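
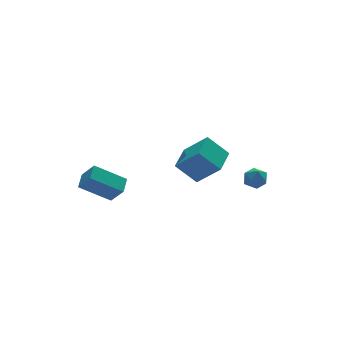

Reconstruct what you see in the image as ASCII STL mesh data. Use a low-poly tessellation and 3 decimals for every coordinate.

solid 
facet normal -0.572 -0.758 -0.313
outer loop
vertex -2.972 2.828 -2.691
vertex -4.51 3.531 -1.586
vertex -3.36 3.528 -3.677
endloop
endfacet
facet normal 0.761 -0.349 -0.547
outer loop
vertex -2.77 4.309 -3.354
vertex -2.972 2.828 -2.691
vertex -3.36 3.528 -3.677
endloop
endfacet
facet normal -0.573 -0.757 -0.314
outer loop
vertex -3.36 3.528 -3.677
vertex -4.51 3.531 -1.586
vertex -4.897 4.232 -2.572
endloop
endfacet
facet normal -0.305 0.552 -0.776
outer loop
vertex -4.897 4.232 -2.572
vertex -2.77 4.309 -3.354
vertex -3.36 3.528 -3.677
endloop
endfacet
facet normal 0.305 -0.552 0.776
outer loop
vertex -2.972 2.828 -2.691
vertex -3.92 4.312 -1.263
vertex -4.51 3.531 -1.586
endloop
endfacet
facet normal 0.761 -0.349 -0.547
outer loop
vertex -2.383 3.608 -2.368
vertex -2.972 2.828 -2.691
vertex -2.77 4.309 -3.354
endloop
endfacet
facet normal 0.305 -0.552 0.776
outer loop
vertex -2.383 3.608 -2.368
vertex -3.92 4.312 -1.263
vertex -2.972 2.828 -2.691
endloop
endfacet
facet normal -0.761 0.349 0.547
outer loop
vertex -4.51 3.531 -1.586
vertex -3.92 4.312 -1.263
vertex -4.897 4.232 -2.572
endloop
endfacet
facet normal -0.305 0.552 -0.776
outer loop
vertex -4.308 5.012 -2.249
vertex -2.77 4.309 -3.354
vertex -4.897 4.232 -2.572
endloop
endfacet
facet normal -0.761 0.348 0.547
outer loop
vertex -4.897 4.232 -2.572
vertex -3.92 4.312 -1.263
vertex -4.308 5.012 -2.249
endloop
endfacet
facet normal 0.572 0.758 0.314
outer loop
vertex -4.308 5.012 -2.249
vertex -2.383 3.608 -2.368
vertex -2.77 4.309 -3.354
endloop
endfacet
facet normal 0.572 0.758 0.313
outer loop
vertex -3.92 4.312 -1.263
vertex -2.383 3.608 -2.368
vertex -4.308 5.012 -2.249
endloop
endfacet
facet normal -0.171 0.344 0.923
outer loop
vertex 2.596 -0.012 -1.334
vertex 3.112 -0.451 -1.075
vertex 3.282 0.219 -1.293
endloop
endfacet
facet normal -0.311 0.845 0.435
outer loop
vertex 2.596 -0.012 -1.334
vertex 3.282 0.219 -1.293
vertex 2.882 0.373 -1.878
endloop
endfacet
facet normal -0.807 0.590 -0.007
outer loop
vertex 2.596 -0.012 -1.334
vertex 2.882 0.373 -1.878
vertex 2.463 -0.202 -2.021
endloop
endfacet
facet normal -0.976 -0.070 0.208
outer loop
vertex 2.596 -0.012 -1.334
vertex 2.463 -0.202 -2.021
vertex 2.606 -0.712 -1.524
endloop
endfacet
facet normal -0.581 -0.221 0.783
outer loop
vertex 2.596 -0.012 -1.334
vertex 2.606 -0.712 -1.524
vertex 3.112 -0.451 -1.075
endloop
endfacet
facet normal 0.284 0.957 0.057
outer loop
vertex 2.882 0.373 -1.878
vertex 3.282 0.219 -1.293
vertex 3.574 0.172 -1.956
endloop
endfacet
facet normal 0.511 0.146 0.847
outer loop
vertex 3.282 0.219 -1.293
vertex 3.112 -0.451 -1.075
vertex 3.717 -0.338 -1.459
endloop
endfacet
facet normal -0.154 -0.769 0.620
outer loop
vertex 3.112 -0.451 -1.075
vertex 2.606 -0.712 -1.524
vertex 3.298 -0.913 -1.602
endloop
endfacet
facet normal -0.792 -0.526 -0.311
outer loop
vertex 2.606 -0.712 -1.524
vertex 2.463 -0.202 -2.021
vertex 2.898 -0.759 -2.187
endloop
endfacet
facet normal -0.520 0.543 -0.659
outer loop
vertex 2.463 -0.202 -2.021
vertex 2.882 0.373 -1.878
vertex 3.068 -0.089 -2.405
endloop
endfacet
facet normal 0.976 0.070 -0.208
outer loop
vertex 3.584 -0.528 -2.146
vertex 3.574 0.172 -1.956
vertex 3.717 -0.338 -1.459
endloop
endfacet
facet normal 0.807 -0.590 0.007
outer loop
vertex 3.584 -0.528 -2.146
vertex 3.717 -0.338 -1.459
vertex 3.298 -0.913 -1.602
endloop
endfacet
facet normal 0.311 -0.845 -0.435
outer loop
vertex 3.584 -0.528 -2.146
vertex 3.298 -0.913 -1.602
vertex 2.898 -0.759 -2.187
endloop
endfacet
facet normal 0.171 -0.344 -0.923
outer loop
vertex 3.584 -0.528 -2.146
vertex 2.898 -0.759 -2.187
vertex 3.068 -0.089 -2.405
endloop
endfacet
facet normal 0.581 0.221 -0.783
outer loop
vertex 3.584 -0.528 -2.146
vertex 3.068 -0.089 -2.405
vertex 3.574 0.172 -1.956
endloop
endfacet
facet normal 0.792 0.526 0.311
outer loop
vertex 3.717 -0.338 -1.459
vertex 3.574 0.172 -1.956
vertex 3.282 0.219 -1.293
endloop
endfacet
facet normal 0.520 -0.543 0.659
outer loop
vertex 3.298 -0.913 -1.602
vertex 3.717 -0.338 -1.459
vertex 3.112 -0.451 -1.075
endloop
endfacet
facet normal -0.284 -0.957 -0.057
outer loop
vertex 2.898 -0.759 -2.187
vertex 3.298 -0.913 -1.602
vertex 2.606 -0.712 -1.524
endloop
endfacet
facet normal -0.511 -0.146 -0.847
outer loop
vertex 3.068 -0.089 -2.405
vertex 2.898 -0.759 -2.187
vertex 2.463 -0.202 -2.021
endloop
endfacet
facet normal 0.154 0.769 -0.620
outer loop
vertex 3.574 0.172 -1.956
vertex 3.068 -0.089 -2.405
vertex 2.882 0.373 -1.878
endloop
endfacet
facet normal -0.441 0.555 -0.705
outer loop
vertex -1.616 -0.287 0.644
vertex -0.483 0.867 0.844
vertex -0.736 -0.962 -0.439
endloop
endfacet
facet normal -0.695 -0.709 -0.123
outer loop
vertex 0.063 -1.967 0.836
vertex -1.616 -0.287 0.644
vertex -0.736 -0.962 -0.439
endloop
endfacet
facet normal -0.441 0.555 -0.705
outer loop
vertex -0.736 -0.962 -0.439
vertex -0.483 0.867 0.844
vertex 0.397 0.192 -0.239
endloop
endfacet
facet normal 0.567 -0.436 -0.699
outer loop
vertex 0.397 0.192 -0.239
vertex 0.063 -1.967 0.836
vertex -0.736 -0.962 -0.439
endloop
endfacet
facet normal -0.567 0.436 0.699
outer loop
vertex -1.616 -0.287 0.644
vertex 0.316 -0.138 2.119
vertex -0.483 0.867 0.844
endloop
endfacet
facet normal -0.695 -0.709 -0.123
outer loop
vertex -0.817 -1.292 1.919
vertex -1.616 -0.287 0.644
vertex 0.063 -1.967 0.836
endloop
endfacet
facet normal -0.567 0.436 0.699
outer loop
vertex -0.817 -1.292 1.919
vertex 0.316 -0.138 2.119
vertex -1.616 -0.287 0.644
endloop
endfacet
facet normal 0.695 0.709 0.123
outer loop
vertex -0.483 0.867 0.844
vertex 0.316 -0.138 2.119
vertex 0.397 0.192 -0.239
endloop
endfacet
facet normal 0.567 -0.436 -0.699
outer loop
vertex 1.196 -0.813 1.036
vertex 0.063 -1.967 0.836
vertex 0.397 0.192 -0.239
endloop
endfacet
facet normal 0.695 0.709 0.123
outer loop
vertex 0.397 0.192 -0.239
vertex 0.316 -0.138 2.119
vertex 1.196 -0.813 1.036
endloop
endfacet
facet normal 0.441 -0.555 0.705
outer loop
vertex 1.196 -0.813 1.036
vertex -0.817 -1.292 1.919
vertex 0.063 -1.967 0.836
endloop
endfacet
facet normal 0.441 -0.555 0.705
outer loop
vertex 0.316 -0.138 2.119
vertex -0.817 -1.292 1.919
vertex 1.196 -0.813 1.036
endloop
endfacet

endsolid


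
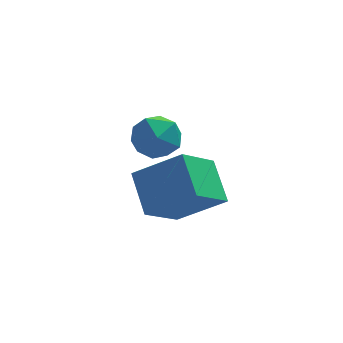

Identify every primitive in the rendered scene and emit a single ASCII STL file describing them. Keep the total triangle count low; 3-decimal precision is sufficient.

solid 
facet normal -0.571 -0.544 0.615
outer loop
vertex 4.072 -2.157 0.755
vertex 3.823 -1.064 1.49
vertex 2.824 -1.847 -0.128
endloop
endfacet
facet normal 0.185 -0.816 -0.548
outer loop
vertex 3.697 -1.016 -1.07
vertex 4.072 -2.157 0.755
vertex 2.824 -1.847 -0.128
endloop
endfacet
facet normal -0.571 -0.544 0.615
outer loop
vertex 2.824 -1.847 -0.128
vertex 3.823 -1.064 1.49
vertex 2.575 -0.755 0.606
endloop
endfacet
facet normal -0.800 0.198 -0.566
outer loop
vertex 2.575 -0.755 0.606
vertex 3.697 -1.016 -1.07
vertex 2.824 -1.847 -0.128
endloop
endfacet
facet normal 0.800 -0.199 0.566
outer loop
vertex 4.072 -2.157 0.755
vertex 4.696 -0.233 0.548
vertex 3.823 -1.064 1.49
endloop
endfacet
facet normal 0.186 -0.815 -0.548
outer loop
vertex 4.945 -1.325 -0.186
vertex 4.072 -2.157 0.755
vertex 3.697 -1.016 -1.07
endloop
endfacet
facet normal 0.800 -0.198 0.567
outer loop
vertex 4.945 -1.325 -0.186
vertex 4.696 -0.233 0.548
vertex 4.072 -2.157 0.755
endloop
endfacet
facet normal -0.186 0.816 0.548
outer loop
vertex 3.823 -1.064 1.49
vertex 4.696 -0.233 0.548
vertex 2.575 -0.755 0.606
endloop
endfacet
facet normal -0.800 0.199 -0.566
outer loop
vertex 3.448 0.077 -0.335
vertex 3.697 -1.016 -1.07
vertex 2.575 -0.755 0.606
endloop
endfacet
facet normal -0.186 0.815 0.549
outer loop
vertex 2.575 -0.755 0.606
vertex 4.696 -0.233 0.548
vertex 3.448 0.077 -0.335
endloop
endfacet
facet normal 0.571 0.544 -0.615
outer loop
vertex 3.448 0.077 -0.335
vertex 4.945 -1.325 -0.186
vertex 3.697 -1.016 -1.07
endloop
endfacet
facet normal 0.571 0.544 -0.615
outer loop
vertex 4.696 -0.233 0.548
vertex 4.945 -1.325 -0.186
vertex 3.448 0.077 -0.335
endloop
endfacet
facet normal -0.390 0.669 0.633
outer loop
vertex 2.791 1.955 0.385
vertex 3.089 1.544 1.002
vertex 3.523 2.121 0.66
endloop
endfacet
facet normal -0.225 0.974 0.010
outer loop
vertex 2.791 1.955 0.385
vertex 3.523 2.121 0.66
vertex 3.388 2.098 -0.127
endloop
endfacet
facet normal -0.585 0.635 -0.504
outer loop
vertex 2.791 1.955 0.385
vertex 3.388 2.098 -0.127
vertex 2.871 1.507 -0.272
endloop
endfacet
facet normal -0.973 0.119 -0.199
outer loop
vertex 2.791 1.955 0.385
vertex 2.871 1.507 -0.272
vertex 2.686 1.164 0.426
endloop
endfacet
facet normal -0.852 0.139 0.504
outer loop
vertex 2.791 1.955 0.385
vertex 2.686 1.164 0.426
vertex 3.089 1.544 1.002
endloop
endfacet
facet normal 0.471 0.875 -0.106
outer loop
vertex 3.388 2.098 -0.127
vertex 3.523 2.121 0.66
vertex 4.054 1.776 0.174
endloop
endfacet
facet normal 0.204 0.381 0.902
outer loop
vertex 3.523 2.121 0.66
vertex 3.089 1.544 1.002
vertex 3.869 1.433 0.872
endloop
endfacet
facet normal -0.543 -0.475 0.693
outer loop
vertex 3.089 1.544 1.002
vertex 2.686 1.164 0.426
vertex 3.352 0.842 0.727
endloop
endfacet
facet normal -0.737 -0.508 -0.445
outer loop
vertex 2.686 1.164 0.426
vertex 2.871 1.507 -0.272
vertex 3.217 0.819 -0.06
endloop
endfacet
facet normal -0.110 0.327 -0.939
outer loop
vertex 2.871 1.507 -0.272
vertex 3.388 2.098 -0.127
vertex 3.651 1.396 -0.402
endloop
endfacet
facet normal 0.973 -0.119 0.199
outer loop
vertex 3.949 0.985 0.215
vertex 4.054 1.776 0.174
vertex 3.869 1.433 0.872
endloop
endfacet
facet normal 0.585 -0.635 0.504
outer loop
vertex 3.949 0.985 0.215
vertex 3.869 1.433 0.872
vertex 3.352 0.842 0.727
endloop
endfacet
facet normal 0.225 -0.974 -0.010
outer loop
vertex 3.949 0.985 0.215
vertex 3.352 0.842 0.727
vertex 3.217 0.819 -0.06
endloop
endfacet
facet normal 0.390 -0.669 -0.633
outer loop
vertex 3.949 0.985 0.215
vertex 3.217 0.819 -0.06
vertex 3.651 1.396 -0.402
endloop
endfacet
facet normal 0.852 -0.139 -0.504
outer loop
vertex 3.949 0.985 0.215
vertex 3.651 1.396 -0.402
vertex 4.054 1.776 0.174
endloop
endfacet
facet normal 0.737 0.508 0.445
outer loop
vertex 3.869 1.433 0.872
vertex 4.054 1.776 0.174
vertex 3.523 2.121 0.66
endloop
endfacet
facet normal 0.110 -0.327 0.939
outer loop
vertex 3.352 0.842 0.727
vertex 3.869 1.433 0.872
vertex 3.089 1.544 1.002
endloop
endfacet
facet normal -0.471 -0.875 0.106
outer loop
vertex 3.217 0.819 -0.06
vertex 3.352 0.842 0.727
vertex 2.686 1.164 0.426
endloop
endfacet
facet normal -0.204 -0.381 -0.902
outer loop
vertex 3.651 1.396 -0.402
vertex 3.217 0.819 -0.06
vertex 2.871 1.507 -0.272
endloop
endfacet
facet normal 0.543 0.475 -0.693
outer loop
vertex 4.054 1.776 0.174
vertex 3.651 1.396 -0.402
vertex 3.388 2.098 -0.127
endloop
endfacet

endsolid


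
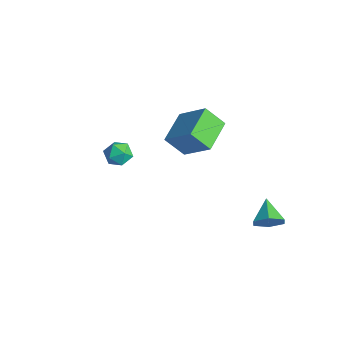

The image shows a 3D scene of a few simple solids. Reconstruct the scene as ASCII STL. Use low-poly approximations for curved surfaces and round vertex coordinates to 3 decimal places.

solid 
facet normal -0.725 -0.340 0.599
outer loop
vertex 0.754 -3.735 3.567
vertex 0.951 -4.427 3.412
vertex 1.257 -4.076 3.982
endloop
endfacet
facet normal -0.483 0.293 0.825
outer loop
vertex 0.754 -3.735 3.567
vertex 1.257 -4.076 3.982
vertex 1.354 -3.372 3.789
endloop
endfacet
facet normal -0.572 0.764 0.299
outer loop
vertex 0.754 -3.735 3.567
vertex 1.354 -3.372 3.789
vertex 1.107 -3.288 3.101
endloop
endfacet
facet normal -0.870 0.423 -0.253
outer loop
vertex 0.754 -3.735 3.567
vertex 1.107 -3.288 3.101
vertex 0.858 -3.94 2.868
endloop
endfacet
facet normal -0.963 -0.259 -0.067
outer loop
vertex 0.754 -3.735 3.567
vertex 0.858 -3.94 2.868
vertex 0.951 -4.427 3.412
endloop
endfacet
facet normal 0.218 0.230 0.948
outer loop
vertex 1.354 -3.372 3.789
vertex 1.257 -4.076 3.982
vertex 1.922 -3.84 3.772
endloop
endfacet
facet normal -0.174 -0.794 0.582
outer loop
vertex 1.257 -4.076 3.982
vertex 0.951 -4.427 3.412
vertex 1.673 -4.492 3.539
endloop
endfacet
facet normal -0.561 -0.662 -0.497
outer loop
vertex 0.951 -4.427 3.412
vertex 0.858 -3.94 2.868
vertex 1.426 -4.408 2.851
endloop
endfacet
facet normal -0.409 0.442 -0.799
outer loop
vertex 0.858 -3.94 2.868
vertex 1.107 -3.288 3.101
vertex 1.523 -3.704 2.658
endloop
endfacet
facet normal 0.073 0.993 0.095
outer loop
vertex 1.107 -3.288 3.101
vertex 1.354 -3.372 3.789
vertex 1.829 -3.353 3.228
endloop
endfacet
facet normal 0.870 -0.423 0.253
outer loop
vertex 2.026 -4.045 3.073
vertex 1.922 -3.84 3.772
vertex 1.673 -4.492 3.539
endloop
endfacet
facet normal 0.572 -0.764 -0.299
outer loop
vertex 2.026 -4.045 3.073
vertex 1.673 -4.492 3.539
vertex 1.426 -4.408 2.851
endloop
endfacet
facet normal 0.483 -0.293 -0.825
outer loop
vertex 2.026 -4.045 3.073
vertex 1.426 -4.408 2.851
vertex 1.523 -3.704 2.658
endloop
endfacet
facet normal 0.725 0.340 -0.599
outer loop
vertex 2.026 -4.045 3.073
vertex 1.523 -3.704 2.658
vertex 1.829 -3.353 3.228
endloop
endfacet
facet normal 0.963 0.259 0.067
outer loop
vertex 2.026 -4.045 3.073
vertex 1.829 -3.353 3.228
vertex 1.922 -3.84 3.772
endloop
endfacet
facet normal 0.409 -0.442 0.799
outer loop
vertex 1.673 -4.492 3.539
vertex 1.922 -3.84 3.772
vertex 1.257 -4.076 3.982
endloop
endfacet
facet normal -0.073 -0.993 -0.095
outer loop
vertex 1.426 -4.408 2.851
vertex 1.673 -4.492 3.539
vertex 0.951 -4.427 3.412
endloop
endfacet
facet normal -0.218 -0.230 -0.948
outer loop
vertex 1.523 -3.704 2.658
vertex 1.426 -4.408 2.851
vertex 0.858 -3.94 2.868
endloop
endfacet
facet normal 0.174 0.794 -0.582
outer loop
vertex 1.829 -3.353 3.228
vertex 1.523 -3.704 2.658
vertex 1.107 -3.288 3.101
endloop
endfacet
facet normal 0.561 0.662 0.497
outer loop
vertex 1.922 -3.84 3.772
vertex 1.829 -3.353 3.228
vertex 1.354 -3.372 3.789
endloop
endfacet
facet normal -0.576 0.785 0.229
outer loop
vertex -2.991 1.869 -0.05
vertex -1.597 2.515 1.246
vertex -2.373 2.627 -1.093
endloop
endfacet
facet normal -0.693 -0.322 -0.645
outer loop
vertex -1.283 1.145 -1.526
vertex -2.991 1.869 -0.05
vertex -2.373 2.627 -1.093
endloop
endfacet
facet normal -0.577 0.784 0.229
outer loop
vertex -2.373 2.627 -1.093
vertex -1.597 2.515 1.246
vertex -0.979 3.274 0.203
endloop
endfacet
facet normal 0.432 0.531 -0.729
outer loop
vertex -0.979 3.274 0.203
vertex -1.283 1.145 -1.526
vertex -2.373 2.627 -1.093
endloop
endfacet
facet normal -0.432 -0.531 0.729
outer loop
vertex -2.991 1.869 -0.05
vertex -0.507 1.033 0.813
vertex -1.597 2.515 1.246
endloop
endfacet
facet normal -0.693 -0.321 -0.645
outer loop
vertex -1.901 0.386 -0.483
vertex -2.991 1.869 -0.05
vertex -1.283 1.145 -1.526
endloop
endfacet
facet normal -0.432 -0.530 0.729
outer loop
vertex -1.901 0.386 -0.483
vertex -0.507 1.033 0.813
vertex -2.991 1.869 -0.05
endloop
endfacet
facet normal 0.693 0.322 0.645
outer loop
vertex -1.597 2.515 1.246
vertex -0.507 1.033 0.813
vertex -0.979 3.274 0.203
endloop
endfacet
facet normal 0.432 0.531 -0.729
outer loop
vertex 0.111 1.791 -0.23
vertex -1.283 1.145 -1.526
vertex -0.979 3.274 0.203
endloop
endfacet
facet normal 0.694 0.322 0.645
outer loop
vertex -0.979 3.274 0.203
vertex -0.507 1.033 0.813
vertex 0.111 1.791 -0.23
endloop
endfacet
facet normal 0.577 -0.784 -0.229
outer loop
vertex 0.111 1.791 -0.23
vertex -1.901 0.386 -0.483
vertex -1.283 1.145 -1.526
endloop
endfacet
facet normal 0.577 -0.784 -0.229
outer loop
vertex -0.507 1.033 0.813
vertex -1.901 0.386 -0.483
vertex 0.111 1.791 -0.23
endloop
endfacet
facet normal 0.801 -0.391 -0.453
outer loop
vertex 4.904 2.992 -2.209
vertex 4.401 2.456 -2.637
vertex 4.587 3.218 -2.965
endloop
endfacet
facet normal 0.041 0.962 0.270
outer loop
vertex 4.904 2.992 -2.209
vertex 4.587 3.218 -2.965
vertex 3.279 3.004 -2.003
endloop
endfacet
facet normal 0.802 -0.390 -0.452
outer loop
vertex 4.587 3.218 -2.965
vertex 4.401 2.456 -2.637
vertex 4.085 2.682 -3.393
endloop
endfacet
facet normal -0.452 0.775 -0.441
outer loop
vertex 4.587 3.218 -2.965
vertex 4.085 2.682 -3.393
vertex 3.279 3.004 -2.003
endloop
endfacet
facet normal 0.801 -0.392 -0.452
outer loop
vertex 4.085 2.682 -3.393
vertex 4.401 2.456 -2.637
vertex 3.898 1.92 -3.064
endloop
endfacet
facet normal -0.865 -0.004 -0.501
outer loop
vertex 4.085 2.682 -3.393
vertex 3.898 1.92 -3.064
vertex 3.279 3.004 -2.003
endloop
endfacet
facet normal 0.801 -0.391 -0.452
outer loop
vertex 3.898 1.92 -3.064
vertex 4.401 2.456 -2.637
vertex 4.215 1.695 -2.308
endloop
endfacet
facet normal -0.787 -0.598 0.152
outer loop
vertex 3.898 1.92 -3.064
vertex 4.215 1.695 -2.308
vertex 3.279 3.004 -2.003
endloop
endfacet
facet normal 0.802 -0.391 -0.452
outer loop
vertex 4.215 1.695 -2.308
vertex 4.401 2.456 -2.637
vertex 4.717 2.23 -1.881
endloop
endfacet
facet normal -0.295 -0.412 0.862
outer loop
vertex 4.215 1.695 -2.308
vertex 4.717 2.23 -1.881
vertex 3.279 3.004 -2.003
endloop
endfacet
facet normal 0.802 -0.391 -0.452
outer loop
vertex 4.717 2.23 -1.881
vertex 4.401 2.456 -2.637
vertex 4.904 2.992 -2.209
endloop
endfacet
facet normal 0.120 0.368 0.922
outer loop
vertex 4.717 2.23 -1.881
vertex 4.904 2.992 -2.209
vertex 3.279 3.004 -2.003
endloop
endfacet

endsolid


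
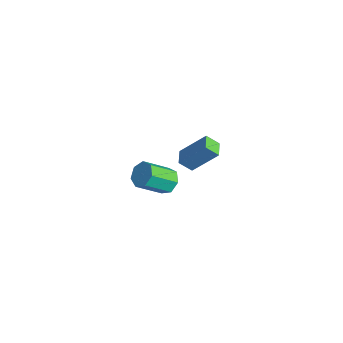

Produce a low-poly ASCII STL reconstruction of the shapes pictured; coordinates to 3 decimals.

solid 
facet normal 0.113 0.752 -0.649
outer loop
vertex -0.285 4.792 -3.491
vertex -1.047 4.538 -3.918
vertex -0.952 5.121 -3.226
endloop
endfacet
facet normal 0.523 0.510 0.683
outer loop
vertex -0.285 4.792 -3.491
vertex -0.952 5.121 -3.226
vertex -0.531 3.175 -2.094
endloop
endfacet
facet normal 0.523 0.510 0.683
outer loop
vertex -0.531 3.175 -2.094
vertex -0.952 5.121 -3.226
vertex -1.198 3.505 -1.83
endloop
endfacet
facet normal -0.115 -0.752 0.649
outer loop
vertex -0.531 3.175 -2.094
vertex -1.198 3.505 -1.83
vertex -1.293 2.922 -2.522
endloop
endfacet
facet normal 0.115 0.752 -0.649
outer loop
vertex -0.952 5.121 -3.226
vertex -1.047 4.538 -3.918
vertex -1.691 5.012 -3.483
endloop
endfacet
facet normal -0.334 0.645 0.687
outer loop
vertex -0.952 5.121 -3.226
vertex -1.691 5.012 -3.483
vertex -1.198 3.505 -1.83
endloop
endfacet
facet normal -0.334 0.645 0.688
outer loop
vertex -1.198 3.505 -1.83
vertex -1.691 5.012 -3.483
vertex -1.936 3.396 -2.086
endloop
endfacet
facet normal -0.114 -0.752 0.649
outer loop
vertex -1.198 3.505 -1.83
vertex -1.936 3.396 -2.086
vertex -1.293 2.922 -2.522
endloop
endfacet
facet normal 0.114 0.752 -0.650
outer loop
vertex -1.691 5.012 -3.483
vertex -1.047 4.538 -3.918
vertex -1.945 4.546 -4.067
endloop
endfacet
facet normal -0.940 0.293 0.175
outer loop
vertex -1.691 5.012 -3.483
vertex -1.945 4.546 -4.067
vertex -1.936 3.396 -2.086
endloop
endfacet
facet normal -0.940 0.294 0.175
outer loop
vertex -1.936 3.396 -2.086
vertex -1.945 4.546 -4.067
vertex -2.191 2.93 -2.671
endloop
endfacet
facet normal -0.114 -0.752 0.649
outer loop
vertex -1.936 3.396 -2.086
vertex -2.191 2.93 -2.671
vertex -1.293 2.922 -2.522
endloop
endfacet
facet normal 0.114 0.752 -0.649
outer loop
vertex -1.945 4.546 -4.067
vertex -1.047 4.538 -3.918
vertex -1.523 4.074 -4.539
endloop
endfacet
facet normal -0.837 -0.279 -0.470
outer loop
vertex -1.945 4.546 -4.067
vertex -1.523 4.074 -4.539
vertex -2.191 2.93 -2.671
endloop
endfacet
facet normal -0.837 -0.279 -0.470
outer loop
vertex -2.191 2.93 -2.671
vertex -1.523 4.074 -4.539
vertex -1.769 2.458 -3.143
endloop
endfacet
facet normal -0.114 -0.752 0.649
outer loop
vertex -2.191 2.93 -2.671
vertex -1.769 2.458 -3.143
vertex -1.293 2.922 -2.522
endloop
endfacet
facet normal 0.114 0.752 -0.649
outer loop
vertex -1.523 4.074 -4.539
vertex -1.047 4.538 -3.918
vertex -0.743 3.951 -4.544
endloop
endfacet
facet normal -0.106 -0.641 -0.760
outer loop
vertex -1.523 4.074 -4.539
vertex -0.743 3.951 -4.544
vertex -1.769 2.458 -3.143
endloop
endfacet
facet normal -0.105 -0.641 -0.760
outer loop
vertex -1.769 2.458 -3.143
vertex -0.743 3.951 -4.544
vertex -0.989 2.335 -3.147
endloop
endfacet
facet normal -0.115 -0.751 0.650
outer loop
vertex -1.769 2.458 -3.143
vertex -0.989 2.335 -3.147
vertex -1.293 2.922 -2.522
endloop
endfacet
facet normal 0.114 0.752 -0.650
outer loop
vertex -0.743 3.951 -4.544
vertex -1.047 4.538 -3.918
vertex -0.192 4.271 -4.077
endloop
endfacet
facet normal 0.707 -0.521 -0.478
outer loop
vertex -0.743 3.951 -4.544
vertex -0.192 4.271 -4.077
vertex -0.989 2.335 -3.147
endloop
endfacet
facet normal 0.707 -0.521 -0.478
outer loop
vertex -0.989 2.335 -3.147
vertex -0.192 4.271 -4.077
vertex -0.438 2.655 -2.681
endloop
endfacet
facet normal -0.114 -0.751 0.650
outer loop
vertex -0.989 2.335 -3.147
vertex -0.438 2.655 -2.681
vertex -1.293 2.922 -2.522
endloop
endfacet
facet normal 0.114 0.751 -0.650
outer loop
vertex -0.192 4.271 -4.077
vertex -1.047 4.538 -3.918
vertex -0.285 4.792 -3.491
endloop
endfacet
facet normal 0.986 -0.008 0.164
outer loop
vertex -0.192 4.271 -4.077
vertex -0.285 4.792 -3.491
vertex -0.438 2.655 -2.681
endloop
endfacet
facet normal 0.986 -0.009 0.164
outer loop
vertex -0.438 2.655 -2.681
vertex -0.285 4.792 -3.491
vertex -0.531 3.175 -2.094
endloop
endfacet
facet normal -0.114 -0.753 0.649
outer loop
vertex -0.438 2.655 -2.681
vertex -0.531 3.175 -2.094
vertex -1.293 2.922 -2.522
endloop
endfacet
facet normal -0.388 -0.563 -0.729
outer loop
vertex 3.508 2.553 3.424
vertex 2.679 3.112 3.434
vertex 3.914 3.168 2.733
endloop
endfacet
facet normal 0.829 -0.559 -0.010
outer loop
vertex 4.741 4.368 4.286
vertex 3.508 2.553 3.424
vertex 3.914 3.168 2.733
endloop
endfacet
facet normal -0.388 -0.564 -0.729
outer loop
vertex 3.914 3.168 2.733
vertex 2.679 3.112 3.434
vertex 3.084 3.727 2.743
endloop
endfacet
facet normal 0.402 0.609 -0.684
outer loop
vertex 3.084 3.727 2.743
vertex 4.741 4.368 4.286
vertex 3.914 3.168 2.733
endloop
endfacet
facet normal -0.402 -0.608 0.684
outer loop
vertex 3.508 2.553 3.424
vertex 3.506 4.312 4.987
vertex 2.679 3.112 3.434
endloop
endfacet
facet normal 0.830 -0.558 -0.011
outer loop
vertex 4.336 3.753 4.977
vertex 3.508 2.553 3.424
vertex 4.741 4.368 4.286
endloop
endfacet
facet normal -0.402 -0.609 0.684
outer loop
vertex 4.336 3.753 4.977
vertex 3.506 4.312 4.987
vertex 3.508 2.553 3.424
endloop
endfacet
facet normal -0.830 0.558 0.011
outer loop
vertex 2.679 3.112 3.434
vertex 3.506 4.312 4.987
vertex 3.084 3.727 2.743
endloop
endfacet
facet normal 0.402 0.608 -0.684
outer loop
vertex 3.912 4.927 4.296
vertex 4.741 4.368 4.286
vertex 3.084 3.727 2.743
endloop
endfacet
facet normal -0.829 0.559 0.010
outer loop
vertex 3.084 3.727 2.743
vertex 3.506 4.312 4.987
vertex 3.912 4.927 4.296
endloop
endfacet
facet normal 0.389 0.563 0.729
outer loop
vertex 3.912 4.927 4.296
vertex 4.336 3.753 4.977
vertex 4.741 4.368 4.286
endloop
endfacet
facet normal 0.388 0.563 0.729
outer loop
vertex 3.506 4.312 4.987
vertex 4.336 3.753 4.977
vertex 3.912 4.927 4.296
endloop
endfacet

endsolid


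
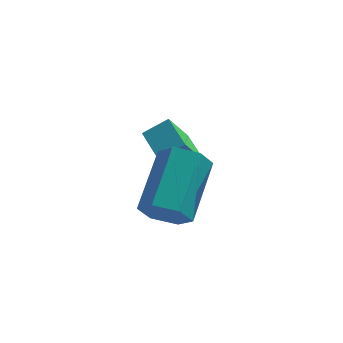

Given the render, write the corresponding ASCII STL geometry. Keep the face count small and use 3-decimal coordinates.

solid 
facet normal -0.251 -0.820 -0.514
outer loop
vertex 3.981 -5.189 0.898
vertex 3.556 -4.734 0.38
vertex 4.339 -4.885 0.238
endloop
endfacet
facet normal 0.861 -0.432 0.268
outer loop
vertex 3.981 -5.189 0.898
vertex 4.339 -4.885 0.238
vertex 4.529 -3.402 2.019
endloop
endfacet
facet normal 0.861 -0.432 0.268
outer loop
vertex 4.529 -3.402 2.019
vertex 4.339 -4.885 0.238
vertex 4.887 -3.098 1.359
endloop
endfacet
facet normal 0.252 0.820 0.514
outer loop
vertex 4.529 -3.402 2.019
vertex 4.887 -3.098 1.359
vertex 4.104 -2.946 1.5
endloop
endfacet
facet normal -0.251 -0.820 -0.514
outer loop
vertex 4.339 -4.885 0.238
vertex 3.556 -4.734 0.38
vertex 3.914 -4.43 -0.28
endloop
endfacet
facet normal 0.813 0.109 -0.571
outer loop
vertex 4.339 -4.885 0.238
vertex 3.914 -4.43 -0.28
vertex 4.887 -3.098 1.359
endloop
endfacet
facet normal 0.813 0.109 -0.571
outer loop
vertex 4.887 -3.098 1.359
vertex 3.914 -4.43 -0.28
vertex 4.462 -2.642 0.841
endloop
endfacet
facet normal 0.252 0.819 0.515
outer loop
vertex 4.887 -3.098 1.359
vertex 4.462 -2.642 0.841
vertex 4.104 -2.946 1.5
endloop
endfacet
facet normal -0.252 -0.820 -0.514
outer loop
vertex 3.914 -4.43 -0.28
vertex 3.556 -4.734 0.38
vertex 3.131 -4.278 -0.139
endloop
endfacet
facet normal -0.046 0.541 -0.840
outer loop
vertex 3.914 -4.43 -0.28
vertex 3.131 -4.278 -0.139
vertex 4.462 -2.642 0.841
endloop
endfacet
facet normal -0.047 0.541 -0.840
outer loop
vertex 4.462 -2.642 0.841
vertex 3.131 -4.278 -0.139
vertex 3.679 -2.491 0.982
endloop
endfacet
facet normal 0.251 0.820 0.515
outer loop
vertex 4.462 -2.642 0.841
vertex 3.679 -2.491 0.982
vertex 4.104 -2.946 1.5
endloop
endfacet
facet normal -0.252 -0.820 -0.514
outer loop
vertex 3.131 -4.278 -0.139
vertex 3.556 -4.734 0.38
vertex 2.773 -4.582 0.521
endloop
endfacet
facet normal -0.861 0.432 -0.268
outer loop
vertex 3.131 -4.278 -0.139
vertex 2.773 -4.582 0.521
vertex 3.679 -2.491 0.982
endloop
endfacet
facet normal -0.861 0.432 -0.268
outer loop
vertex 3.679 -2.491 0.982
vertex 2.773 -4.582 0.521
vertex 3.321 -2.795 1.642
endloop
endfacet
facet normal 0.251 0.820 0.514
outer loop
vertex 3.679 -2.491 0.982
vertex 3.321 -2.795 1.642
vertex 4.104 -2.946 1.5
endloop
endfacet
facet normal -0.252 -0.819 -0.515
outer loop
vertex 2.773 -4.582 0.521
vertex 3.556 -4.734 0.38
vertex 3.198 -5.038 1.039
endloop
endfacet
facet normal -0.813 -0.109 0.571
outer loop
vertex 2.773 -4.582 0.521
vertex 3.198 -5.038 1.039
vertex 3.321 -2.795 1.642
endloop
endfacet
facet normal -0.813 -0.109 0.572
outer loop
vertex 3.321 -2.795 1.642
vertex 3.198 -5.038 1.039
vertex 3.746 -3.25 2.16
endloop
endfacet
facet normal 0.251 0.820 0.514
outer loop
vertex 3.321 -2.795 1.642
vertex 3.746 -3.25 2.16
vertex 4.104 -2.946 1.5
endloop
endfacet
facet normal -0.251 -0.820 -0.515
outer loop
vertex 3.198 -5.038 1.039
vertex 3.556 -4.734 0.38
vertex 3.981 -5.189 0.898
endloop
endfacet
facet normal 0.047 -0.541 0.840
outer loop
vertex 3.198 -5.038 1.039
vertex 3.981 -5.189 0.898
vertex 3.746 -3.25 2.16
endloop
endfacet
facet normal 0.046 -0.541 0.840
outer loop
vertex 3.746 -3.25 2.16
vertex 3.981 -5.189 0.898
vertex 4.529 -3.402 2.019
endloop
endfacet
facet normal 0.252 0.820 0.514
outer loop
vertex 3.746 -3.25 2.16
vertex 4.529 -3.402 2.019
vertex 4.104 -2.946 1.5
endloop
endfacet
facet normal -0.406 -0.402 0.821
outer loop
vertex 4.08 -2.062 1.38
vertex 3.574 -0.936 1.681
vertex 3.306 -2.278 0.892
endloop
endfacet
facet normal 0.397 -0.887 -0.237
outer loop
vertex 3.866 -1.724 -0.241
vertex 4.08 -2.062 1.38
vertex 3.306 -2.278 0.892
endloop
endfacet
facet normal -0.406 -0.402 0.821
outer loop
vertex 3.306 -2.278 0.892
vertex 3.574 -0.936 1.681
vertex 2.801 -1.153 1.193
endloop
endfacet
facet normal -0.823 -0.230 -0.519
outer loop
vertex 2.801 -1.153 1.193
vertex 3.866 -1.724 -0.241
vertex 3.306 -2.278 0.892
endloop
endfacet
facet normal 0.823 0.231 0.519
outer loop
vertex 4.08 -2.062 1.38
vertex 4.134 -0.382 0.548
vertex 3.574 -0.936 1.681
endloop
endfacet
facet normal 0.399 -0.886 -0.237
outer loop
vertex 4.639 -1.507 0.247
vertex 4.08 -2.062 1.38
vertex 3.866 -1.724 -0.241
endloop
endfacet
facet normal 0.823 0.231 0.519
outer loop
vertex 4.639 -1.507 0.247
vertex 4.134 -0.382 0.548
vertex 4.08 -2.062 1.38
endloop
endfacet
facet normal -0.398 0.886 0.237
outer loop
vertex 3.574 -0.936 1.681
vertex 4.134 -0.382 0.548
vertex 2.801 -1.153 1.193
endloop
endfacet
facet normal -0.823 -0.231 -0.519
outer loop
vertex 3.36 -0.598 0.06
vertex 3.866 -1.724 -0.241
vertex 2.801 -1.153 1.193
endloop
endfacet
facet normal -0.397 0.886 0.238
outer loop
vertex 2.801 -1.153 1.193
vertex 4.134 -0.382 0.548
vertex 3.36 -0.598 0.06
endloop
endfacet
facet normal 0.406 0.402 -0.821
outer loop
vertex 3.36 -0.598 0.06
vertex 4.639 -1.507 0.247
vertex 3.866 -1.724 -0.241
endloop
endfacet
facet normal 0.406 0.402 -0.821
outer loop
vertex 4.134 -0.382 0.548
vertex 4.639 -1.507 0.247
vertex 3.36 -0.598 0.06
endloop
endfacet

endsolid


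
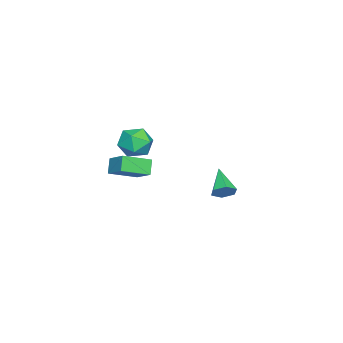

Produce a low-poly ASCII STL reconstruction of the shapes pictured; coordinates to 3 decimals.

solid 
facet normal -0.317 0.811 0.492
outer loop
vertex -3.361 -1.626 0.435
vertex -3.073 -2.014 1.26
vertex -2.472 -1.471 0.752
endloop
endfacet
facet normal -0.110 0.979 -0.170
outer loop
vertex -3.361 -1.626 0.435
vertex -2.472 -1.471 0.752
vertex -2.625 -1.649 -0.176
endloop
endfacet
facet normal -0.502 0.596 -0.627
outer loop
vertex -3.361 -1.626 0.435
vertex -2.625 -1.649 -0.176
vertex -3.321 -2.303 -0.24
endloop
endfacet
facet normal -0.950 0.191 -0.248
outer loop
vertex -3.361 -1.626 0.435
vertex -3.321 -2.303 -0.24
vertex -3.598 -2.528 0.647
endloop
endfacet
facet normal -0.835 0.324 0.444
outer loop
vertex -3.361 -1.626 0.435
vertex -3.598 -2.528 0.647
vertex -3.073 -2.014 1.26
endloop
endfacet
facet normal 0.572 0.783 -0.244
outer loop
vertex -2.625 -1.649 -0.176
vertex -2.472 -1.471 0.752
vertex -1.882 -2.052 0.273
endloop
endfacet
facet normal 0.237 0.511 0.826
outer loop
vertex -2.472 -1.471 0.752
vertex -3.073 -2.014 1.26
vertex -2.159 -2.277 1.16
endloop
endfacet
facet normal -0.603 -0.277 0.748
outer loop
vertex -3.073 -2.014 1.26
vertex -3.598 -2.528 0.647
vertex -2.855 -2.931 1.096
endloop
endfacet
facet normal -0.787 -0.493 -0.371
outer loop
vertex -3.598 -2.528 0.647
vertex -3.321 -2.303 -0.24
vertex -3.008 -3.109 0.168
endloop
endfacet
facet normal -0.061 0.162 -0.985
outer loop
vertex -3.321 -2.303 -0.24
vertex -2.625 -1.649 -0.176
vertex -2.407 -2.566 -0.34
endloop
endfacet
facet normal 0.950 -0.191 0.248
outer loop
vertex -2.119 -2.954 0.485
vertex -1.882 -2.052 0.273
vertex -2.159 -2.277 1.16
endloop
endfacet
facet normal 0.502 -0.596 0.627
outer loop
vertex -2.119 -2.954 0.485
vertex -2.159 -2.277 1.16
vertex -2.855 -2.931 1.096
endloop
endfacet
facet normal 0.110 -0.979 0.170
outer loop
vertex -2.119 -2.954 0.485
vertex -2.855 -2.931 1.096
vertex -3.008 -3.109 0.168
endloop
endfacet
facet normal 0.317 -0.811 -0.492
outer loop
vertex -2.119 -2.954 0.485
vertex -3.008 -3.109 0.168
vertex -2.407 -2.566 -0.34
endloop
endfacet
facet normal 0.835 -0.324 -0.444
outer loop
vertex -2.119 -2.954 0.485
vertex -2.407 -2.566 -0.34
vertex -1.882 -2.052 0.273
endloop
endfacet
facet normal 0.787 0.493 0.371
outer loop
vertex -2.159 -2.277 1.16
vertex -1.882 -2.052 0.273
vertex -2.472 -1.471 0.752
endloop
endfacet
facet normal 0.061 -0.162 0.985
outer loop
vertex -2.855 -2.931 1.096
vertex -2.159 -2.277 1.16
vertex -3.073 -2.014 1.26
endloop
endfacet
facet normal -0.572 -0.783 0.244
outer loop
vertex -3.008 -3.109 0.168
vertex -2.855 -2.931 1.096
vertex -3.598 -2.528 0.647
endloop
endfacet
facet normal -0.237 -0.511 -0.826
outer loop
vertex -2.407 -2.566 -0.34
vertex -3.008 -3.109 0.168
vertex -3.321 -2.303 -0.24
endloop
endfacet
facet normal 0.603 0.277 -0.748
outer loop
vertex -1.882 -2.052 0.273
vertex -2.407 -2.566 -0.34
vertex -2.625 -1.649 -0.176
endloop
endfacet
facet normal -0.591 -0.110 0.799
outer loop
vertex 0.334 -1.81 1.129
vertex -0.547 -0.733 0.626
vertex -0.368 -2.683 0.489
endloop
endfacet
facet normal 0.595 -0.728 0.340
outer loop
vertex 0.147 -2.587 -0.206
vertex 0.334 -1.81 1.129
vertex -0.368 -2.683 0.489
endloop
endfacet
facet normal -0.592 -0.110 0.798
outer loop
vertex -0.368 -2.683 0.489
vertex -0.547 -0.733 0.626
vertex -1.249 -1.605 -0.015
endloop
endfacet
facet normal -0.544 -0.677 -0.496
outer loop
vertex -1.249 -1.605 -0.015
vertex 0.147 -2.587 -0.206
vertex -0.368 -2.683 0.489
endloop
endfacet
facet normal 0.544 0.677 0.496
outer loop
vertex 0.334 -1.81 1.129
vertex -0.032 -0.637 -0.069
vertex -0.547 -0.733 0.626
endloop
endfacet
facet normal 0.594 -0.729 0.341
outer loop
vertex 0.849 -1.715 0.435
vertex 0.334 -1.81 1.129
vertex 0.147 -2.587 -0.206
endloop
endfacet
facet normal 0.544 0.677 0.496
outer loop
vertex 0.849 -1.715 0.435
vertex -0.032 -0.637 -0.069
vertex 0.334 -1.81 1.129
endloop
endfacet
facet normal -0.595 0.729 -0.340
outer loop
vertex -0.547 -0.733 0.626
vertex -0.032 -0.637 -0.069
vertex -1.249 -1.605 -0.015
endloop
endfacet
facet normal -0.544 -0.677 -0.496
outer loop
vertex -0.734 -1.51 -0.709
vertex 0.147 -2.587 -0.206
vertex -1.249 -1.605 -0.015
endloop
endfacet
facet normal -0.594 0.728 -0.341
outer loop
vertex -1.249 -1.605 -0.015
vertex -0.032 -0.637 -0.069
vertex -0.734 -1.51 -0.709
endloop
endfacet
facet normal 0.592 0.111 -0.799
outer loop
vertex -0.734 -1.51 -0.709
vertex 0.849 -1.715 0.435
vertex 0.147 -2.587 -0.206
endloop
endfacet
facet normal 0.591 0.110 -0.799
outer loop
vertex -0.032 -0.637 -0.069
vertex 0.849 -1.715 0.435
vertex -0.734 -1.51 -0.709
endloop
endfacet
facet normal 0.743 0.384 -0.549
outer loop
vertex 3.639 3.966 1.754
vertex 3.372 3.791 1.27
vertex 3.261 4.317 1.488
endloop
endfacet
facet normal -0.095 0.534 0.840
outer loop
vertex 3.639 3.966 1.754
vertex 3.261 4.317 1.488
vertex 2.288 3.229 2.07
endloop
endfacet
facet normal 0.743 0.384 -0.549
outer loop
vertex 3.261 4.317 1.488
vertex 3.372 3.791 1.27
vertex 2.994 4.142 1.004
endloop
endfacet
facet normal -0.702 0.700 0.134
outer loop
vertex 3.261 4.317 1.488
vertex 2.994 4.142 1.004
vertex 2.288 3.229 2.07
endloop
endfacet
facet normal 0.743 0.385 -0.548
outer loop
vertex 2.994 4.142 1.004
vertex 3.372 3.791 1.27
vertex 3.105 3.616 0.785
endloop
endfacet
facet normal -0.849 0.040 -0.527
outer loop
vertex 2.994 4.142 1.004
vertex 3.105 3.616 0.785
vertex 2.288 3.229 2.07
endloop
endfacet
facet normal 0.743 0.385 -0.548
outer loop
vertex 3.105 3.616 0.785
vertex 3.372 3.791 1.27
vertex 3.483 3.265 1.051
endloop
endfacet
facet normal -0.388 -0.785 -0.483
outer loop
vertex 3.105 3.616 0.785
vertex 3.483 3.265 1.051
vertex 2.288 3.229 2.07
endloop
endfacet
facet normal 0.742 0.385 -0.549
outer loop
vertex 3.483 3.265 1.051
vertex 3.372 3.791 1.27
vertex 3.75 3.44 1.535
endloop
endfacet
facet normal 0.219 -0.950 0.223
outer loop
vertex 3.483 3.265 1.051
vertex 3.75 3.44 1.535
vertex 2.288 3.229 2.07
endloop
endfacet
facet normal 0.742 0.385 -0.549
outer loop
vertex 3.75 3.44 1.535
vertex 3.372 3.791 1.27
vertex 3.639 3.966 1.754
endloop
endfacet
facet normal 0.366 -0.291 0.884
outer loop
vertex 3.75 3.44 1.535
vertex 3.639 3.966 1.754
vertex 2.288 3.229 2.07
endloop
endfacet

endsolid


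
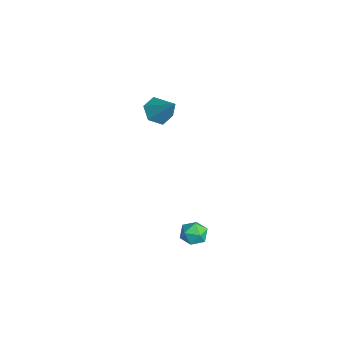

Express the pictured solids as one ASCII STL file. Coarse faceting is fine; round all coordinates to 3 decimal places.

solid 
facet normal -0.348 0.616 0.707
outer loop
vertex 3.311 1.047 -0.652
vertex 3.914 0.785 -0.127
vertex 4.053 1.443 -0.632
endloop
endfacet
facet normal -0.471 0.880 0.056
outer loop
vertex 3.311 1.047 -0.652
vertex 4.053 1.443 -0.632
vertex 3.678 1.289 -1.369
endloop
endfacet
facet normal -0.862 0.405 -0.305
outer loop
vertex 3.311 1.047 -0.652
vertex 3.678 1.289 -1.369
vertex 3.307 0.536 -1.32
endloop
endfacet
facet normal -0.981 -0.153 0.123
outer loop
vertex 3.311 1.047 -0.652
vertex 3.307 0.536 -1.32
vertex 3.452 0.224 -0.552
endloop
endfacet
facet normal -0.662 -0.022 0.749
outer loop
vertex 3.311 1.047 -0.652
vertex 3.452 0.224 -0.552
vertex 3.914 0.785 -0.127
endloop
endfacet
facet normal 0.156 0.948 -0.278
outer loop
vertex 3.678 1.289 -1.369
vertex 4.053 1.443 -0.632
vertex 4.508 1.176 -1.288
endloop
endfacet
facet normal 0.357 0.520 0.776
outer loop
vertex 4.053 1.443 -0.632
vertex 3.914 0.785 -0.127
vertex 4.653 0.864 -0.52
endloop
endfacet
facet normal -0.152 -0.514 0.844
outer loop
vertex 3.914 0.785 -0.127
vertex 3.452 0.224 -0.552
vertex 4.282 0.111 -0.471
endloop
endfacet
facet normal -0.668 -0.725 -0.168
outer loop
vertex 3.452 0.224 -0.552
vertex 3.307 0.536 -1.32
vertex 3.907 -0.043 -1.208
endloop
endfacet
facet normal -0.477 0.179 -0.861
outer loop
vertex 3.307 0.536 -1.32
vertex 3.678 1.289 -1.369
vertex 4.046 0.615 -1.713
endloop
endfacet
facet normal 0.981 0.153 -0.123
outer loop
vertex 4.649 0.353 -1.188
vertex 4.508 1.176 -1.288
vertex 4.653 0.864 -0.52
endloop
endfacet
facet normal 0.862 -0.405 0.305
outer loop
vertex 4.649 0.353 -1.188
vertex 4.653 0.864 -0.52
vertex 4.282 0.111 -0.471
endloop
endfacet
facet normal 0.471 -0.880 -0.056
outer loop
vertex 4.649 0.353 -1.188
vertex 4.282 0.111 -0.471
vertex 3.907 -0.043 -1.208
endloop
endfacet
facet normal 0.348 -0.616 -0.707
outer loop
vertex 4.649 0.353 -1.188
vertex 3.907 -0.043 -1.208
vertex 4.046 0.615 -1.713
endloop
endfacet
facet normal 0.662 0.022 -0.749
outer loop
vertex 4.649 0.353 -1.188
vertex 4.046 0.615 -1.713
vertex 4.508 1.176 -1.288
endloop
endfacet
facet normal 0.668 0.725 0.168
outer loop
vertex 4.653 0.864 -0.52
vertex 4.508 1.176 -1.288
vertex 4.053 1.443 -0.632
endloop
endfacet
facet normal 0.477 -0.179 0.861
outer loop
vertex 4.282 0.111 -0.471
vertex 4.653 0.864 -0.52
vertex 3.914 0.785 -0.127
endloop
endfacet
facet normal -0.156 -0.948 0.278
outer loop
vertex 3.907 -0.043 -1.208
vertex 4.282 0.111 -0.471
vertex 3.452 0.224 -0.552
endloop
endfacet
facet normal -0.357 -0.520 -0.776
outer loop
vertex 4.046 0.615 -1.713
vertex 3.907 -0.043 -1.208
vertex 3.307 0.536 -1.32
endloop
endfacet
facet normal 0.152 0.514 -0.844
outer loop
vertex 4.508 1.176 -1.288
vertex 4.046 0.615 -1.713
vertex 3.678 1.289 -1.369
endloop
endfacet
facet normal -0.601 -0.355 -0.716
outer loop
vertex -3.182 0.035 2.918
vertex -3.789 0.777 3.059
vertex -3.068 0.856 2.415
endloop
endfacet
facet normal 0.965 -0.221 -0.142
outer loop
vertex -3.182 0.035 2.918
vertex -3.068 0.856 2.415
vertex -2.631 1.463 4.441
endloop
endfacet
facet normal -0.601 -0.356 -0.716
outer loop
vertex -3.068 0.856 2.415
vertex -3.789 0.777 3.059
vertex -3.676 1.599 2.556
endloop
endfacet
facet normal 0.695 0.633 -0.340
outer loop
vertex -3.068 0.856 2.415
vertex -3.676 1.599 2.556
vertex -2.631 1.463 4.441
endloop
endfacet
facet normal -0.601 -0.356 -0.716
outer loop
vertex -3.676 1.599 2.556
vertex -3.789 0.777 3.059
vertex -4.397 1.52 3.2
endloop
endfacet
facet normal -0.030 0.996 0.088
outer loop
vertex -3.676 1.599 2.556
vertex -4.397 1.52 3.2
vertex -2.631 1.463 4.441
endloop
endfacet
facet normal -0.600 -0.355 -0.717
outer loop
vertex -4.397 1.52 3.2
vertex -3.789 0.777 3.059
vertex -4.511 0.698 3.702
endloop
endfacet
facet normal -0.486 0.504 0.714
outer loop
vertex -4.397 1.52 3.2
vertex -4.511 0.698 3.702
vertex -2.631 1.463 4.441
endloop
endfacet
facet normal -0.600 -0.355 -0.717
outer loop
vertex -4.511 0.698 3.702
vertex -3.789 0.777 3.059
vertex -3.903 -0.045 3.561
endloop
endfacet
facet normal -0.216 -0.350 0.912
outer loop
vertex -4.511 0.698 3.702
vertex -3.903 -0.045 3.561
vertex -2.631 1.463 4.441
endloop
endfacet
facet normal -0.600 -0.355 -0.717
outer loop
vertex -3.903 -0.045 3.561
vertex -3.789 0.777 3.059
vertex -3.182 0.035 2.918
endloop
endfacet
facet normal 0.510 -0.712 0.483
outer loop
vertex -3.903 -0.045 3.561
vertex -3.182 0.035 2.918
vertex -2.631 1.463 4.441
endloop
endfacet

endsolid


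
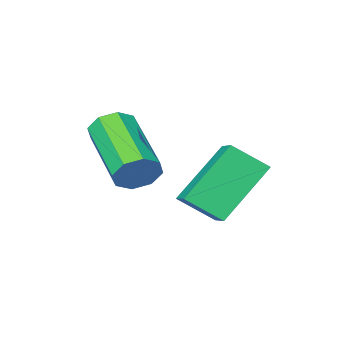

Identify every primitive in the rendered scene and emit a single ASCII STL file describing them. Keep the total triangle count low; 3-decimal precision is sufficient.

solid 
facet normal -0.701 -0.046 0.711
outer loop
vertex 1.547 2.909 2.202
vertex 1.941 3.833 2.65
vertex 0.851 3.52 1.555
endloop
endfacet
facet normal -0.358 -0.840 -0.408
outer loop
vertex 2.199 3.607 0.19
vertex 1.547 2.909 2.202
vertex 0.851 3.52 1.555
endloop
endfacet
facet normal -0.701 -0.046 0.711
outer loop
vertex 0.851 3.52 1.555
vertex 1.941 3.833 2.65
vertex 1.245 4.444 2.003
endloop
endfacet
facet normal -0.616 0.541 -0.573
outer loop
vertex 1.245 4.444 2.003
vertex 2.199 3.607 0.19
vertex 0.851 3.52 1.555
endloop
endfacet
facet normal 0.616 -0.541 0.573
outer loop
vertex 1.547 2.909 2.202
vertex 3.289 3.92 1.285
vertex 1.941 3.833 2.65
endloop
endfacet
facet normal -0.358 -0.840 -0.408
outer loop
vertex 2.895 2.996 0.837
vertex 1.547 2.909 2.202
vertex 2.199 3.607 0.19
endloop
endfacet
facet normal 0.616 -0.541 0.573
outer loop
vertex 2.895 2.996 0.837
vertex 3.289 3.92 1.285
vertex 1.547 2.909 2.202
endloop
endfacet
facet normal 0.358 0.840 0.408
outer loop
vertex 1.941 3.833 2.65
vertex 3.289 3.92 1.285
vertex 1.245 4.444 2.003
endloop
endfacet
facet normal -0.616 0.541 -0.573
outer loop
vertex 2.593 4.531 0.638
vertex 2.199 3.607 0.19
vertex 1.245 4.444 2.003
endloop
endfacet
facet normal 0.358 0.840 0.408
outer loop
vertex 1.245 4.444 2.003
vertex 3.289 3.92 1.285
vertex 2.593 4.531 0.638
endloop
endfacet
facet normal 0.701 0.046 -0.711
outer loop
vertex 2.593 4.531 0.638
vertex 2.895 2.996 0.837
vertex 2.199 3.607 0.19
endloop
endfacet
facet normal 0.701 0.046 -0.711
outer loop
vertex 3.289 3.92 1.285
vertex 2.895 2.996 0.837
vertex 2.593 4.531 0.638
endloop
endfacet
facet normal 0.210 0.900 -0.383
outer loop
vertex 4.188 2.797 2.186
vertex 3.757 2.706 1.736
vertex 3.75 2.954 2.315
endloop
endfacet
facet normal 0.365 0.291 0.884
outer loop
vertex 4.188 2.797 2.186
vertex 3.75 2.954 2.315
vertex 3.754 0.944 2.975
endloop
endfacet
facet normal 0.364 0.291 0.885
outer loop
vertex 3.754 0.944 2.975
vertex 3.75 2.954 2.315
vertex 3.316 1.102 3.103
endloop
endfacet
facet normal -0.213 -0.899 0.383
outer loop
vertex 3.754 0.944 2.975
vertex 3.316 1.102 3.103
vertex 3.323 0.854 2.524
endloop
endfacet
facet normal 0.211 0.899 -0.383
outer loop
vertex 3.75 2.954 2.315
vertex 3.757 2.706 1.736
vertex 3.317 2.966 2.104
endloop
endfacet
facet normal -0.384 0.436 0.814
outer loop
vertex 3.75 2.954 2.315
vertex 3.317 2.966 2.104
vertex 3.316 1.102 3.103
endloop
endfacet
facet normal -0.384 0.436 0.814
outer loop
vertex 3.316 1.102 3.103
vertex 3.317 2.966 2.104
vertex 2.883 1.113 2.893
endloop
endfacet
facet normal -0.209 -0.900 0.383
outer loop
vertex 3.316 1.102 3.103
vertex 2.883 1.113 2.893
vertex 3.323 0.854 2.524
endloop
endfacet
facet normal 0.212 0.899 -0.382
outer loop
vertex 3.317 2.966 2.104
vertex 3.757 2.706 1.736
vertex 3.141 2.826 1.677
endloop
endfacet
facet normal -0.907 0.326 0.267
outer loop
vertex 3.317 2.966 2.104
vertex 3.141 2.826 1.677
vertex 2.883 1.113 2.893
endloop
endfacet
facet normal -0.907 0.326 0.267
outer loop
vertex 2.883 1.113 2.893
vertex 3.141 2.826 1.677
vertex 2.707 0.973 2.466
endloop
endfacet
facet normal -0.210 -0.900 0.382
outer loop
vertex 2.883 1.113 2.893
vertex 2.707 0.973 2.466
vertex 3.323 0.854 2.524
endloop
endfacet
facet normal 0.212 0.900 -0.382
outer loop
vertex 3.141 2.826 1.677
vertex 3.757 2.706 1.736
vertex 3.326 2.616 1.285
endloop
endfacet
facet normal -0.899 0.024 -0.437
outer loop
vertex 3.141 2.826 1.677
vertex 3.326 2.616 1.285
vertex 2.707 0.973 2.466
endloop
endfacet
facet normal -0.899 0.024 -0.437
outer loop
vertex 2.707 0.973 2.466
vertex 3.326 2.616 1.285
vertex 2.892 0.763 2.074
endloop
endfacet
facet normal -0.210 -0.900 0.383
outer loop
vertex 2.707 0.973 2.466
vertex 2.892 0.763 2.074
vertex 3.323 0.854 2.524
endloop
endfacet
facet normal 0.213 0.899 -0.383
outer loop
vertex 3.326 2.616 1.285
vertex 3.757 2.706 1.736
vertex 3.764 2.458 1.157
endloop
endfacet
facet normal -0.364 -0.292 -0.885
outer loop
vertex 3.326 2.616 1.285
vertex 3.764 2.458 1.157
vertex 2.892 0.763 2.074
endloop
endfacet
facet normal -0.365 -0.291 -0.885
outer loop
vertex 2.892 0.763 2.074
vertex 3.764 2.458 1.157
vertex 3.33 0.606 1.945
endloop
endfacet
facet normal -0.210 -0.900 0.383
outer loop
vertex 2.892 0.763 2.074
vertex 3.33 0.606 1.945
vertex 3.323 0.854 2.524
endloop
endfacet
facet normal 0.209 0.900 -0.383
outer loop
vertex 3.764 2.458 1.157
vertex 3.757 2.706 1.736
vertex 4.197 2.447 1.367
endloop
endfacet
facet normal 0.384 -0.436 -0.814
outer loop
vertex 3.764 2.458 1.157
vertex 4.197 2.447 1.367
vertex 3.33 0.606 1.945
endloop
endfacet
facet normal 0.384 -0.436 -0.814
outer loop
vertex 3.33 0.606 1.945
vertex 4.197 2.447 1.367
vertex 3.763 0.594 2.156
endloop
endfacet
facet normal -0.211 -0.899 0.383
outer loop
vertex 3.33 0.606 1.945
vertex 3.763 0.594 2.156
vertex 3.323 0.854 2.524
endloop
endfacet
facet normal 0.210 0.900 -0.382
outer loop
vertex 4.197 2.447 1.367
vertex 3.757 2.706 1.736
vertex 4.373 2.587 1.794
endloop
endfacet
facet normal 0.907 -0.326 -0.267
outer loop
vertex 4.197 2.447 1.367
vertex 4.373 2.587 1.794
vertex 3.763 0.594 2.156
endloop
endfacet
facet normal 0.907 -0.326 -0.267
outer loop
vertex 3.763 0.594 2.156
vertex 4.373 2.587 1.794
vertex 3.939 0.734 2.583
endloop
endfacet
facet normal -0.212 -0.899 0.382
outer loop
vertex 3.763 0.594 2.156
vertex 3.939 0.734 2.583
vertex 3.323 0.854 2.524
endloop
endfacet
facet normal 0.210 0.900 -0.383
outer loop
vertex 4.373 2.587 1.794
vertex 3.757 2.706 1.736
vertex 4.188 2.797 2.186
endloop
endfacet
facet normal 0.899 -0.024 0.437
outer loop
vertex 4.373 2.587 1.794
vertex 4.188 2.797 2.186
vertex 3.939 0.734 2.583
endloop
endfacet
facet normal 0.899 -0.024 0.437
outer loop
vertex 3.939 0.734 2.583
vertex 4.188 2.797 2.186
vertex 3.754 0.944 2.975
endloop
endfacet
facet normal -0.212 -0.900 0.382
outer loop
vertex 3.939 0.734 2.583
vertex 3.754 0.944 2.975
vertex 3.323 0.854 2.524
endloop
endfacet

endsolid


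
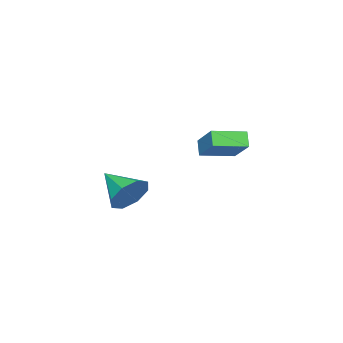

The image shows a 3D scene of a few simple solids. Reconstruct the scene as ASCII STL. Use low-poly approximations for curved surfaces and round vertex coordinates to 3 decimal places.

solid 
facet normal 0.258 0.870 -0.420
outer loop
vertex 3.019 -3.115 -4.925
vertex 2.367 -2.609 -4.276
vertex 3.378 -2.892 -4.242
endloop
endfacet
facet normal 0.638 -0.766 -0.085
outer loop
vertex 3.019 -3.115 -4.925
vertex 3.378 -2.892 -4.242
vertex 1.893 -4.211 -3.504
endloop
endfacet
facet normal 0.258 0.870 -0.419
outer loop
vertex 3.378 -2.892 -4.242
vertex 2.367 -2.609 -4.276
vertex 3.145 -2.503 -3.578
endloop
endfacet
facet normal 0.695 -0.487 0.529
outer loop
vertex 3.378 -2.892 -4.242
vertex 3.145 -2.503 -3.578
vertex 1.893 -4.211 -3.504
endloop
endfacet
facet normal 0.257 0.871 -0.419
outer loop
vertex 3.145 -2.503 -3.578
vertex 2.367 -2.609 -4.276
vertex 2.456 -2.177 -3.323
endloop
endfacet
facet normal 0.275 -0.160 0.948
outer loop
vertex 3.145 -2.503 -3.578
vertex 2.456 -2.177 -3.323
vertex 1.893 -4.211 -3.504
endloop
endfacet
facet normal 0.258 0.871 -0.419
outer loop
vertex 2.456 -2.177 -3.323
vertex 2.367 -2.609 -4.276
vertex 1.715 -2.103 -3.626
endloop
endfacet
facet normal -0.377 0.022 0.926
outer loop
vertex 2.456 -2.177 -3.323
vertex 1.715 -2.103 -3.626
vertex 1.893 -4.211 -3.504
endloop
endfacet
facet normal 0.258 0.871 -0.419
outer loop
vertex 1.715 -2.103 -3.626
vertex 2.367 -2.609 -4.276
vertex 1.357 -2.326 -4.31
endloop
endfacet
facet normal -0.879 -0.047 0.475
outer loop
vertex 1.715 -2.103 -3.626
vertex 1.357 -2.326 -4.31
vertex 1.893 -4.211 -3.504
endloop
endfacet
facet normal 0.258 0.870 -0.420
outer loop
vertex 1.357 -2.326 -4.31
vertex 2.367 -2.609 -4.276
vertex 1.59 -2.715 -4.973
endloop
endfacet
facet normal -0.936 -0.325 -0.138
outer loop
vertex 1.357 -2.326 -4.31
vertex 1.59 -2.715 -4.973
vertex 1.893 -4.211 -3.504
endloop
endfacet
facet normal 0.258 0.870 -0.420
outer loop
vertex 1.59 -2.715 -4.973
vertex 2.367 -2.609 -4.276
vertex 2.278 -3.042 -5.228
endloop
endfacet
facet normal -0.516 -0.651 -0.557
outer loop
vertex 1.59 -2.715 -4.973
vertex 2.278 -3.042 -5.228
vertex 1.893 -4.211 -3.504
endloop
endfacet
facet normal 0.257 0.870 -0.420
outer loop
vertex 2.278 -3.042 -5.228
vertex 2.367 -2.609 -4.276
vertex 3.019 -3.115 -4.925
endloop
endfacet
facet normal 0.137 -0.834 -0.535
outer loop
vertex 2.278 -3.042 -5.228
vertex 3.019 -3.115 -4.925
vertex 1.893 -4.211 -3.504
endloop
endfacet
facet normal -0.737 0.661 -0.141
outer loop
vertex -3.923 -1.109 -2.905
vertex -3.082 0.065 -1.797
vertex -3.484 -0.768 -3.6
endloop
endfacet
facet normal -0.462 -0.645 -0.609
outer loop
vertex -2.238 -1.885 -3.363
vertex -3.923 -1.109 -2.905
vertex -3.484 -0.768 -3.6
endloop
endfacet
facet normal -0.737 0.661 -0.141
outer loop
vertex -3.484 -0.768 -3.6
vertex -3.082 0.065 -1.797
vertex -2.643 0.406 -2.492
endloop
endfacet
facet normal 0.493 0.384 -0.781
outer loop
vertex -2.643 0.406 -2.492
vertex -2.238 -1.885 -3.363
vertex -3.484 -0.768 -3.6
endloop
endfacet
facet normal -0.493 -0.384 0.781
outer loop
vertex -3.923 -1.109 -2.905
vertex -1.836 -1.052 -1.56
vertex -3.082 0.065 -1.797
endloop
endfacet
facet normal -0.462 -0.645 -0.609
outer loop
vertex -2.677 -2.226 -2.668
vertex -3.923 -1.109 -2.905
vertex -2.238 -1.885 -3.363
endloop
endfacet
facet normal -0.493 -0.384 0.781
outer loop
vertex -2.677 -2.226 -2.668
vertex -1.836 -1.052 -1.56
vertex -3.923 -1.109 -2.905
endloop
endfacet
facet normal 0.462 0.645 0.609
outer loop
vertex -3.082 0.065 -1.797
vertex -1.836 -1.052 -1.56
vertex -2.643 0.406 -2.492
endloop
endfacet
facet normal 0.493 0.384 -0.781
outer loop
vertex -1.397 -0.711 -2.255
vertex -2.238 -1.885 -3.363
vertex -2.643 0.406 -2.492
endloop
endfacet
facet normal 0.462 0.645 0.609
outer loop
vertex -2.643 0.406 -2.492
vertex -1.836 -1.052 -1.56
vertex -1.397 -0.711 -2.255
endloop
endfacet
facet normal 0.737 -0.661 0.141
outer loop
vertex -1.397 -0.711 -2.255
vertex -2.677 -2.226 -2.668
vertex -2.238 -1.885 -3.363
endloop
endfacet
facet normal 0.737 -0.661 0.141
outer loop
vertex -1.836 -1.052 -1.56
vertex -2.677 -2.226 -2.668
vertex -1.397 -0.711 -2.255
endloop
endfacet

endsolid


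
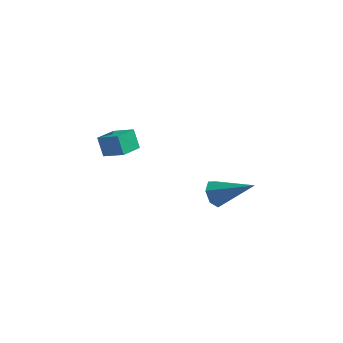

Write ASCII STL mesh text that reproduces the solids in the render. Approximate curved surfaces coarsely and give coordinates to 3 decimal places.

solid 
facet normal -0.848 0.023 -0.529
outer loop
vertex 3.311 -2.747 -2.773
vertex 2.938 -2.866 -2.18
vertex 3.132 -2.245 -2.464
endloop
endfacet
facet normal 0.673 0.547 -0.499
outer loop
vertex 3.311 -2.747 -2.773
vertex 3.132 -2.245 -2.464
vertex 4.702 -2.914 -1.08
endloop
endfacet
facet normal -0.848 0.023 -0.529
outer loop
vertex 3.132 -2.245 -2.464
vertex 2.938 -2.866 -2.18
vertex 2.807 -2.21 -1.942
endloop
endfacet
facet normal 0.297 0.947 0.121
outer loop
vertex 3.132 -2.245 -2.464
vertex 2.807 -2.21 -1.942
vertex 4.702 -2.914 -1.08
endloop
endfacet
facet normal -0.848 0.022 -0.529
outer loop
vertex 2.807 -2.21 -1.942
vertex 2.938 -2.866 -2.18
vertex 2.581 -2.669 -1.599
endloop
endfacet
facet normal -0.115 0.630 0.768
outer loop
vertex 2.807 -2.21 -1.942
vertex 2.581 -2.669 -1.599
vertex 4.702 -2.914 -1.08
endloop
endfacet
facet normal -0.848 0.024 -0.529
outer loop
vertex 2.581 -2.669 -1.599
vertex 2.938 -2.866 -2.18
vertex 2.623 -3.276 -1.694
endloop
endfacet
facet normal -0.252 -0.167 0.953
outer loop
vertex 2.581 -2.669 -1.599
vertex 2.623 -3.276 -1.694
vertex 4.702 -2.914 -1.08
endloop
endfacet
facet normal -0.848 0.023 -0.530
outer loop
vertex 2.623 -3.276 -1.694
vertex 2.938 -2.866 -2.18
vertex 2.903 -3.575 -2.155
endloop
endfacet
facet normal -0.012 -0.842 0.539
outer loop
vertex 2.623 -3.276 -1.694
vertex 2.903 -3.575 -2.155
vertex 4.702 -2.914 -1.08
endloop
endfacet
facet normal -0.848 0.023 -0.529
outer loop
vertex 2.903 -3.575 -2.155
vertex 2.938 -2.866 -2.18
vertex 3.209 -3.339 -2.635
endloop
endfacet
facet normal 0.426 -0.889 -0.166
outer loop
vertex 2.903 -3.575 -2.155
vertex 3.209 -3.339 -2.635
vertex 4.702 -2.914 -1.08
endloop
endfacet
facet normal -0.848 0.023 -0.529
outer loop
vertex 3.209 -3.339 -2.635
vertex 2.938 -2.866 -2.18
vertex 3.311 -2.747 -2.773
endloop
endfacet
facet normal 0.730 -0.272 -0.627
outer loop
vertex 3.209 -3.339 -2.635
vertex 3.311 -2.747 -2.773
vertex 4.702 -2.914 -1.08
endloop
endfacet
facet normal -0.383 0.389 0.838
outer loop
vertex -1.592 -2.428 0.322
vertex -1.17 -1.427 0.05
vertex -2.621 -2.156 -0.275
endloop
endfacet
facet normal -0.377 -0.894 0.243
outer loop
vertex -2.23 -2.553 -1.13
vertex -1.592 -2.428 0.322
vertex -2.621 -2.156 -0.275
endloop
endfacet
facet normal -0.383 0.390 0.837
outer loop
vertex -2.621 -2.156 -0.275
vertex -1.17 -1.427 0.05
vertex -2.198 -1.155 -0.547
endloop
endfacet
facet normal -0.843 0.223 -0.489
outer loop
vertex -2.198 -1.155 -0.547
vertex -2.23 -2.553 -1.13
vertex -2.621 -2.156 -0.275
endloop
endfacet
facet normal 0.843 -0.223 0.489
outer loop
vertex -1.592 -2.428 0.322
vertex -0.779 -1.824 -0.805
vertex -1.17 -1.427 0.05
endloop
endfacet
facet normal -0.377 -0.894 0.243
outer loop
vertex -1.202 -2.825 -0.533
vertex -1.592 -2.428 0.322
vertex -2.23 -2.553 -1.13
endloop
endfacet
facet normal 0.843 -0.224 0.489
outer loop
vertex -1.202 -2.825 -0.533
vertex -0.779 -1.824 -0.805
vertex -1.592 -2.428 0.322
endloop
endfacet
facet normal 0.377 0.894 -0.242
outer loop
vertex -1.17 -1.427 0.05
vertex -0.779 -1.824 -0.805
vertex -2.198 -1.155 -0.547
endloop
endfacet
facet normal -0.844 0.223 -0.488
outer loop
vertex -1.808 -1.552 -1.402
vertex -2.23 -2.553 -1.13
vertex -2.198 -1.155 -0.547
endloop
endfacet
facet normal 0.377 0.894 -0.243
outer loop
vertex -2.198 -1.155 -0.547
vertex -0.779 -1.824 -0.805
vertex -1.808 -1.552 -1.402
endloop
endfacet
facet normal 0.383 -0.389 -0.838
outer loop
vertex -1.808 -1.552 -1.402
vertex -1.202 -2.825 -0.533
vertex -2.23 -2.553 -1.13
endloop
endfacet
facet normal 0.383 -0.389 -0.838
outer loop
vertex -0.779 -1.824 -0.805
vertex -1.202 -2.825 -0.533
vertex -1.808 -1.552 -1.402
endloop
endfacet

endsolid


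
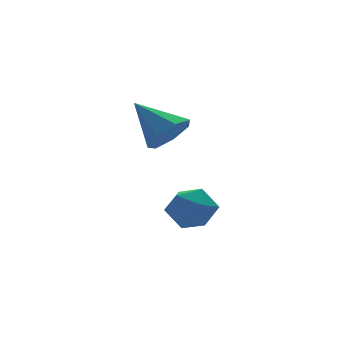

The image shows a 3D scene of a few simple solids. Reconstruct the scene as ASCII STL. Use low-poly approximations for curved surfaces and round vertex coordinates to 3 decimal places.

solid 
facet normal 0.305 -0.743 -0.596
outer loop
vertex -1.516 -1.681 1.813
vertex -2.022 -1.45 1.266
vertex -1.281 -1.228 1.368
endloop
endfacet
facet normal 0.683 0.300 0.666
outer loop
vertex -1.516 -1.681 1.813
vertex -1.281 -1.228 1.368
vertex -2.498 -0.29 2.194
endloop
endfacet
facet normal 0.305 -0.743 -0.596
outer loop
vertex -1.281 -1.228 1.368
vertex -2.022 -1.45 1.266
vertex -1.604 -0.942 0.846
endloop
endfacet
facet normal 0.626 0.779 0.039
outer loop
vertex -1.281 -1.228 1.368
vertex -1.604 -0.942 0.846
vertex -2.498 -0.29 2.194
endloop
endfacet
facet normal 0.306 -0.743 -0.595
outer loop
vertex -1.604 -0.942 0.846
vertex -2.022 -1.45 1.266
vertex -2.241 -1.039 0.64
endloop
endfacet
facet normal 0.003 0.901 -0.434
outer loop
vertex -1.604 -0.942 0.846
vertex -2.241 -1.039 0.64
vertex -2.498 -0.29 2.194
endloop
endfacet
facet normal 0.305 -0.743 -0.595
outer loop
vertex -2.241 -1.039 0.64
vertex -2.022 -1.45 1.266
vertex -2.713 -1.445 0.905
endloop
endfacet
facet normal -0.716 0.575 -0.395
outer loop
vertex -2.241 -1.039 0.64
vertex -2.713 -1.445 0.905
vertex -2.498 -0.29 2.194
endloop
endfacet
facet normal 0.305 -0.743 -0.595
outer loop
vertex -2.713 -1.445 0.905
vertex -2.022 -1.45 1.266
vertex -2.665 -1.855 1.442
endloop
endfacet
facet normal -0.991 0.046 0.124
outer loop
vertex -2.713 -1.445 0.905
vertex -2.665 -1.855 1.442
vertex -2.498 -0.29 2.194
endloop
endfacet
facet normal 0.305 -0.743 -0.596
outer loop
vertex -2.665 -1.855 1.442
vertex -2.022 -1.45 1.266
vertex -2.132 -1.96 1.846
endloop
endfacet
facet normal -0.614 -0.288 0.735
outer loop
vertex -2.665 -1.855 1.442
vertex -2.132 -1.96 1.846
vertex -2.498 -0.29 2.194
endloop
endfacet
facet normal 0.305 -0.743 -0.596
outer loop
vertex -2.132 -1.96 1.846
vertex -2.022 -1.45 1.266
vertex -1.516 -1.681 1.813
endloop
endfacet
facet normal 0.131 -0.175 0.976
outer loop
vertex -2.132 -1.96 1.846
vertex -1.516 -1.681 1.813
vertex -2.498 -0.29 2.194
endloop
endfacet
facet normal -0.972 0.024 0.236
outer loop
vertex -1.917 -0.951 -1.861
vertex -1.939 -1.771 -1.867
vertex -1.761 -1.371 -1.174
endloop
endfacet
facet normal -0.629 0.591 0.504
outer loop
vertex -1.917 -0.951 -1.861
vertex -1.761 -1.371 -1.174
vertex -1.303 -0.718 -1.368
endloop
endfacet
facet normal -0.328 0.944 -0.038
outer loop
vertex -1.917 -0.951 -1.861
vertex -1.303 -0.718 -1.368
vertex -1.2 -0.715 -2.182
endloop
endfacet
facet normal -0.483 0.595 -0.642
outer loop
vertex -1.917 -0.951 -1.861
vertex -1.2 -0.715 -2.182
vertex -1.593 -1.366 -2.49
endloop
endfacet
facet normal -0.881 0.027 -0.472
outer loop
vertex -1.917 -0.951 -1.861
vertex -1.593 -1.366 -2.49
vertex -1.939 -1.771 -1.867
endloop
endfacet
facet normal -0.109 0.352 0.929
outer loop
vertex -1.303 -0.718 -1.368
vertex -1.761 -1.371 -1.174
vertex -0.947 -1.394 -1.07
endloop
endfacet
facet normal -0.662 -0.563 0.495
outer loop
vertex -1.761 -1.371 -1.174
vertex -1.939 -1.771 -1.867
vertex -1.34 -2.045 -1.378
endloop
endfacet
facet normal -0.516 -0.558 -0.650
outer loop
vertex -1.939 -1.771 -1.867
vertex -1.593 -1.366 -2.49
vertex -1.237 -2.042 -2.192
endloop
endfacet
facet normal 0.128 0.360 -0.924
outer loop
vertex -1.593 -1.366 -2.49
vertex -1.2 -0.715 -2.182
vertex -0.779 -1.389 -2.386
endloop
endfacet
facet normal 0.380 0.923 0.052
outer loop
vertex -1.2 -0.715 -2.182
vertex -1.303 -0.718 -1.368
vertex -0.601 -0.989 -1.693
endloop
endfacet
facet normal 0.483 -0.595 0.642
outer loop
vertex -0.623 -1.809 -1.699
vertex -0.947 -1.394 -1.07
vertex -1.34 -2.045 -1.378
endloop
endfacet
facet normal 0.328 -0.944 0.038
outer loop
vertex -0.623 -1.809 -1.699
vertex -1.34 -2.045 -1.378
vertex -1.237 -2.042 -2.192
endloop
endfacet
facet normal 0.629 -0.591 -0.504
outer loop
vertex -0.623 -1.809 -1.699
vertex -1.237 -2.042 -2.192
vertex -0.779 -1.389 -2.386
endloop
endfacet
facet normal 0.972 -0.024 -0.236
outer loop
vertex -0.623 -1.809 -1.699
vertex -0.779 -1.389 -2.386
vertex -0.601 -0.989 -1.693
endloop
endfacet
facet normal 0.881 -0.027 0.472
outer loop
vertex -0.623 -1.809 -1.699
vertex -0.601 -0.989 -1.693
vertex -0.947 -1.394 -1.07
endloop
endfacet
facet normal -0.128 -0.360 0.924
outer loop
vertex -1.34 -2.045 -1.378
vertex -0.947 -1.394 -1.07
vertex -1.761 -1.371 -1.174
endloop
endfacet
facet normal -0.380 -0.923 -0.052
outer loop
vertex -1.237 -2.042 -2.192
vertex -1.34 -2.045 -1.378
vertex -1.939 -1.771 -1.867
endloop
endfacet
facet normal 0.109 -0.352 -0.929
outer loop
vertex -0.779 -1.389 -2.386
vertex -1.237 -2.042 -2.192
vertex -1.593 -1.366 -2.49
endloop
endfacet
facet normal 0.662 0.563 -0.495
outer loop
vertex -0.601 -0.989 -1.693
vertex -0.779 -1.389 -2.386
vertex -1.2 -0.715 -2.182
endloop
endfacet
facet normal 0.516 0.558 0.650
outer loop
vertex -0.947 -1.394 -1.07
vertex -0.601 -0.989 -1.693
vertex -1.303 -0.718 -1.368
endloop
endfacet

endsolid


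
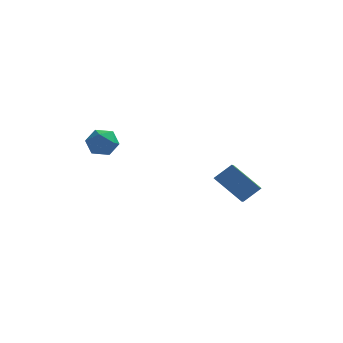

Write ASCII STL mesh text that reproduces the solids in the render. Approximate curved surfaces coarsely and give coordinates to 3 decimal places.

solid 
facet normal -0.721 0.280 0.633
outer loop
vertex 2.914 -0.944 -0.647
vertex 3.654 -0.59 0.039
vertex 2.864 0.561 -1.37
endloop
endfacet
facet normal -0.692 -0.331 -0.641
outer loop
vertex 4.126 0.07 -2.479
vertex 2.914 -0.944 -0.647
vertex 2.864 0.561 -1.37
endloop
endfacet
facet normal -0.721 0.280 0.633
outer loop
vertex 2.864 0.561 -1.37
vertex 3.654 -0.59 0.039
vertex 3.604 0.915 -0.684
endloop
endfacet
facet normal -0.030 0.901 -0.433
outer loop
vertex 3.604 0.915 -0.684
vertex 4.126 0.07 -2.479
vertex 2.864 0.561 -1.37
endloop
endfacet
facet normal 0.030 -0.901 0.433
outer loop
vertex 2.914 -0.944 -0.647
vertex 4.916 -1.081 -1.07
vertex 3.654 -0.59 0.039
endloop
endfacet
facet normal -0.692 -0.331 -0.641
outer loop
vertex 4.176 -1.435 -1.756
vertex 2.914 -0.944 -0.647
vertex 4.126 0.07 -2.479
endloop
endfacet
facet normal 0.030 -0.901 0.433
outer loop
vertex 4.176 -1.435 -1.756
vertex 4.916 -1.081 -1.07
vertex 2.914 -0.944 -0.647
endloop
endfacet
facet normal 0.692 0.331 0.641
outer loop
vertex 3.654 -0.59 0.039
vertex 4.916 -1.081 -1.07
vertex 3.604 0.915 -0.684
endloop
endfacet
facet normal -0.030 0.901 -0.433
outer loop
vertex 4.866 0.424 -1.793
vertex 4.126 0.07 -2.479
vertex 3.604 0.915 -0.684
endloop
endfacet
facet normal 0.692 0.331 0.641
outer loop
vertex 3.604 0.915 -0.684
vertex 4.916 -1.081 -1.07
vertex 4.866 0.424 -1.793
endloop
endfacet
facet normal 0.721 -0.280 -0.633
outer loop
vertex 4.866 0.424 -1.793
vertex 4.176 -1.435 -1.756
vertex 4.126 0.07 -2.479
endloop
endfacet
facet normal 0.721 -0.280 -0.633
outer loop
vertex 4.916 -1.081 -1.07
vertex 4.176 -1.435 -1.756
vertex 4.866 0.424 -1.793
endloop
endfacet
facet normal -0.457 0.852 0.257
outer loop
vertex -2.098 -2.591 1.993
vertex -1.877 -2.695 2.731
vertex -1.42 -2.302 2.24
endloop
endfacet
facet normal -0.224 0.881 -0.416
outer loop
vertex -2.098 -2.591 1.993
vertex -1.42 -2.302 2.24
vertex -1.466 -2.643 1.542
endloop
endfacet
facet normal -0.526 0.344 -0.777
outer loop
vertex -2.098 -2.591 1.993
vertex -1.466 -2.643 1.542
vertex -1.952 -3.248 1.603
endloop
endfacet
facet normal -0.945 -0.015 -0.328
outer loop
vertex -2.098 -2.591 1.993
vertex -1.952 -3.248 1.603
vertex -2.206 -3.28 2.337
endloop
endfacet
facet normal -0.902 0.297 0.312
outer loop
vertex -2.098 -2.591 1.993
vertex -2.206 -3.28 2.337
vertex -1.877 -2.695 2.731
endloop
endfacet
facet normal 0.482 0.774 -0.410
outer loop
vertex -1.466 -2.643 1.542
vertex -1.42 -2.302 2.24
vertex -0.854 -2.78 2.003
endloop
endfacet
facet normal 0.105 0.726 0.679
outer loop
vertex -1.42 -2.302 2.24
vertex -1.877 -2.695 2.731
vertex -1.108 -2.812 2.737
endloop
endfacet
facet normal -0.617 -0.171 0.768
outer loop
vertex -1.877 -2.695 2.731
vertex -2.206 -3.28 2.337
vertex -1.594 -3.417 2.798
endloop
endfacet
facet normal -0.685 -0.678 -0.266
outer loop
vertex -2.206 -3.28 2.337
vertex -1.952 -3.248 1.603
vertex -1.64 -3.758 2.1
endloop
endfacet
facet normal -0.007 -0.095 -0.995
outer loop
vertex -1.952 -3.248 1.603
vertex -1.466 -2.643 1.542
vertex -1.183 -3.365 1.609
endloop
endfacet
facet normal 0.945 0.015 0.328
outer loop
vertex -0.962 -3.469 2.347
vertex -0.854 -2.78 2.003
vertex -1.108 -2.812 2.737
endloop
endfacet
facet normal 0.526 -0.344 0.777
outer loop
vertex -0.962 -3.469 2.347
vertex -1.108 -2.812 2.737
vertex -1.594 -3.417 2.798
endloop
endfacet
facet normal 0.224 -0.881 0.416
outer loop
vertex -0.962 -3.469 2.347
vertex -1.594 -3.417 2.798
vertex -1.64 -3.758 2.1
endloop
endfacet
facet normal 0.457 -0.852 -0.257
outer loop
vertex -0.962 -3.469 2.347
vertex -1.64 -3.758 2.1
vertex -1.183 -3.365 1.609
endloop
endfacet
facet normal 0.902 -0.297 -0.312
outer loop
vertex -0.962 -3.469 2.347
vertex -1.183 -3.365 1.609
vertex -0.854 -2.78 2.003
endloop
endfacet
facet normal 0.685 0.678 0.266
outer loop
vertex -1.108 -2.812 2.737
vertex -0.854 -2.78 2.003
vertex -1.42 -2.302 2.24
endloop
endfacet
facet normal 0.007 0.095 0.995
outer loop
vertex -1.594 -3.417 2.798
vertex -1.108 -2.812 2.737
vertex -1.877 -2.695 2.731
endloop
endfacet
facet normal -0.482 -0.774 0.410
outer loop
vertex -1.64 -3.758 2.1
vertex -1.594 -3.417 2.798
vertex -2.206 -3.28 2.337
endloop
endfacet
facet normal -0.105 -0.726 -0.679
outer loop
vertex -1.183 -3.365 1.609
vertex -1.64 -3.758 2.1
vertex -1.952 -3.248 1.603
endloop
endfacet
facet normal 0.617 0.171 -0.768
outer loop
vertex -0.854 -2.78 2.003
vertex -1.183 -3.365 1.609
vertex -1.466 -2.643 1.542
endloop
endfacet

endsolid


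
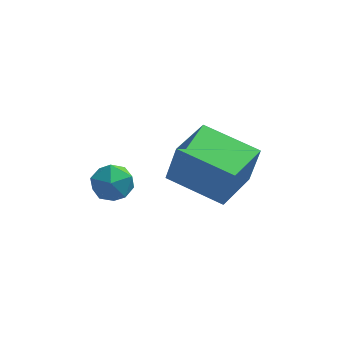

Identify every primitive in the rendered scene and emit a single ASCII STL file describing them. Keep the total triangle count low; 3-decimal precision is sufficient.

solid 
facet normal -0.884 0.418 0.210
outer loop
vertex 1.655 -0.017 1.532
vertex 2.381 1.581 1.403
vertex 1.327 0.016 0.089
endloop
endfacet
facet normal -0.412 -0.908 0.073
outer loop
vertex 3.139 -0.841 -0.343
vertex 1.655 -0.017 1.532
vertex 1.327 0.016 0.089
endloop
endfacet
facet normal -0.884 0.418 0.210
outer loop
vertex 1.327 0.016 0.089
vertex 2.381 1.581 1.403
vertex 2.053 1.614 -0.04
endloop
endfacet
facet normal -0.222 0.022 -0.975
outer loop
vertex 2.053 1.614 -0.04
vertex 3.139 -0.841 -0.343
vertex 1.327 0.016 0.089
endloop
endfacet
facet normal 0.222 -0.022 0.975
outer loop
vertex 1.655 -0.017 1.532
vertex 4.193 0.724 0.971
vertex 2.381 1.581 1.403
endloop
endfacet
facet normal -0.412 -0.908 0.073
outer loop
vertex 3.467 -0.874 1.1
vertex 1.655 -0.017 1.532
vertex 3.139 -0.841 -0.343
endloop
endfacet
facet normal 0.222 -0.022 0.975
outer loop
vertex 3.467 -0.874 1.1
vertex 4.193 0.724 0.971
vertex 1.655 -0.017 1.532
endloop
endfacet
facet normal 0.412 0.908 -0.073
outer loop
vertex 2.381 1.581 1.403
vertex 4.193 0.724 0.971
vertex 2.053 1.614 -0.04
endloop
endfacet
facet normal -0.222 0.022 -0.975
outer loop
vertex 3.865 0.757 -0.472
vertex 3.139 -0.841 -0.343
vertex 2.053 1.614 -0.04
endloop
endfacet
facet normal 0.412 0.908 -0.073
outer loop
vertex 2.053 1.614 -0.04
vertex 4.193 0.724 0.971
vertex 3.865 0.757 -0.472
endloop
endfacet
facet normal 0.884 -0.418 -0.210
outer loop
vertex 3.865 0.757 -0.472
vertex 3.467 -0.874 1.1
vertex 3.139 -0.841 -0.343
endloop
endfacet
facet normal 0.884 -0.418 -0.210
outer loop
vertex 4.193 0.724 0.971
vertex 3.467 -0.874 1.1
vertex 3.865 0.757 -0.472
endloop
endfacet
facet normal -0.964 0.261 0.056
outer loop
vertex -0.923 -0.038 -0.552
vertex -0.947 -0.287 0.196
vertex -0.754 0.46 0.036
endloop
endfacet
facet normal -0.613 0.681 -0.401
outer loop
vertex -0.923 -0.038 -0.552
vertex -0.754 0.46 0.036
vertex -0.319 0.464 -0.622
endloop
endfacet
facet normal -0.326 0.266 -0.907
outer loop
vertex -0.923 -0.038 -0.552
vertex -0.319 0.464 -0.622
vertex -0.242 -0.281 -0.868
endloop
endfacet
facet normal -0.500 -0.411 -0.762
outer loop
vertex -0.923 -0.038 -0.552
vertex -0.242 -0.281 -0.868
vertex -0.63 -0.746 -0.362
endloop
endfacet
facet normal -0.894 -0.415 -0.167
outer loop
vertex -0.923 -0.038 -0.552
vertex -0.63 -0.746 -0.362
vertex -0.947 -0.287 0.196
endloop
endfacet
facet normal -0.081 0.996 -0.048
outer loop
vertex -0.319 0.464 -0.622
vertex -0.754 0.46 0.036
vertex 0.03 0.526 0.082
endloop
endfacet
facet normal -0.648 0.316 0.693
outer loop
vertex -0.754 0.46 0.036
vertex -0.947 -0.287 0.196
vertex -0.358 0.061 0.588
endloop
endfacet
facet normal -0.536 -0.776 0.334
outer loop
vertex -0.947 -0.287 0.196
vertex -0.63 -0.746 -0.362
vertex -0.281 -0.684 0.342
endloop
endfacet
facet normal 0.102 -0.770 -0.630
outer loop
vertex -0.63 -0.746 -0.362
vertex -0.242 -0.281 -0.868
vertex 0.154 -0.68 -0.316
endloop
endfacet
facet normal 0.383 0.325 -0.865
outer loop
vertex -0.242 -0.281 -0.868
vertex -0.319 0.464 -0.622
vertex 0.347 0.067 -0.476
endloop
endfacet
facet normal 0.500 0.411 0.762
outer loop
vertex 0.323 -0.182 0.272
vertex 0.03 0.526 0.082
vertex -0.358 0.061 0.588
endloop
endfacet
facet normal 0.326 -0.266 0.907
outer loop
vertex 0.323 -0.182 0.272
vertex -0.358 0.061 0.588
vertex -0.281 -0.684 0.342
endloop
endfacet
facet normal 0.613 -0.681 0.401
outer loop
vertex 0.323 -0.182 0.272
vertex -0.281 -0.684 0.342
vertex 0.154 -0.68 -0.316
endloop
endfacet
facet normal 0.964 -0.261 -0.056
outer loop
vertex 0.323 -0.182 0.272
vertex 0.154 -0.68 -0.316
vertex 0.347 0.067 -0.476
endloop
endfacet
facet normal 0.894 0.415 0.167
outer loop
vertex 0.323 -0.182 0.272
vertex 0.347 0.067 -0.476
vertex 0.03 0.526 0.082
endloop
endfacet
facet normal -0.102 0.770 0.630
outer loop
vertex -0.358 0.061 0.588
vertex 0.03 0.526 0.082
vertex -0.754 0.46 0.036
endloop
endfacet
facet normal -0.383 -0.325 0.865
outer loop
vertex -0.281 -0.684 0.342
vertex -0.358 0.061 0.588
vertex -0.947 -0.287 0.196
endloop
endfacet
facet normal 0.081 -0.996 0.048
outer loop
vertex 0.154 -0.68 -0.316
vertex -0.281 -0.684 0.342
vertex -0.63 -0.746 -0.362
endloop
endfacet
facet normal 0.648 -0.316 -0.693
outer loop
vertex 0.347 0.067 -0.476
vertex 0.154 -0.68 -0.316
vertex -0.242 -0.281 -0.868
endloop
endfacet
facet normal 0.536 0.776 -0.334
outer loop
vertex 0.03 0.526 0.082
vertex 0.347 0.067 -0.476
vertex -0.319 0.464 -0.622
endloop
endfacet

endsolid
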